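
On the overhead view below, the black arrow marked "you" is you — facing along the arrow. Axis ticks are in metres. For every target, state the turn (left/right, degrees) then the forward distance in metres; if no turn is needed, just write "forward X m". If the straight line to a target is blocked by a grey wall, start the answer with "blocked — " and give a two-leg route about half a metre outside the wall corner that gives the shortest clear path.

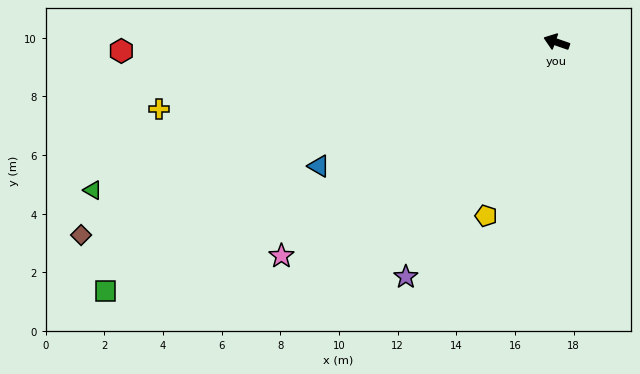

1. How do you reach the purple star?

turn left 76°, forward 9.5 m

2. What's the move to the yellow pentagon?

turn left 87°, forward 6.4 m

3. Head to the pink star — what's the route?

turn left 57°, forward 11.9 m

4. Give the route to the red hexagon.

turn left 20°, forward 14.8 m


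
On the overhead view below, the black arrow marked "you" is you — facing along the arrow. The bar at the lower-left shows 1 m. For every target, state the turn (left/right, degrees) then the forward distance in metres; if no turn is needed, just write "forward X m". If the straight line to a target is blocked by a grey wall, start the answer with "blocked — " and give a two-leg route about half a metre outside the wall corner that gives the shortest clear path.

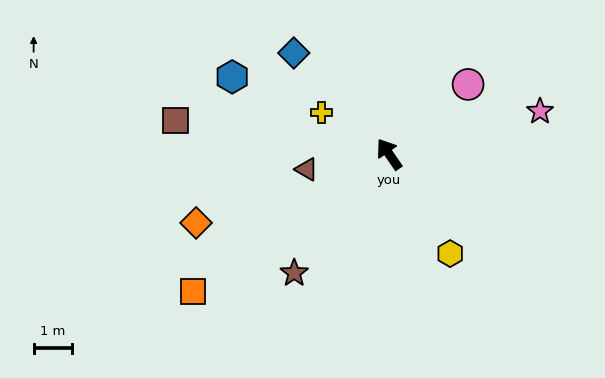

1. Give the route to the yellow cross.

turn left 24°, forward 2.1 m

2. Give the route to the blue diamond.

turn left 9°, forward 3.6 m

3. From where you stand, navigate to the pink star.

turn right 109°, forward 4.1 m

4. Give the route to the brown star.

turn left 107°, forward 3.9 m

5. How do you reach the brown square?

turn left 47°, forward 5.6 m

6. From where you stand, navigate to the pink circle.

turn right 83°, forward 2.7 m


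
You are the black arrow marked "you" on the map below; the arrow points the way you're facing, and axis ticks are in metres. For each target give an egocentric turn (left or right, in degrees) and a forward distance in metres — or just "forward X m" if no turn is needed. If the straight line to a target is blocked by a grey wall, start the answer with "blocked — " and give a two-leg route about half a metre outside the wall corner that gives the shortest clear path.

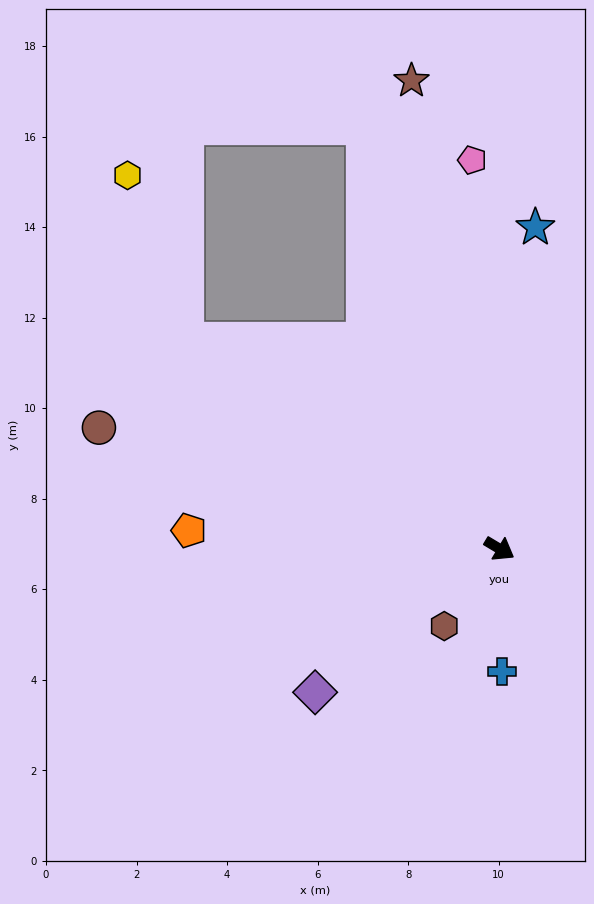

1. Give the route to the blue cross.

turn right 58°, forward 2.7 m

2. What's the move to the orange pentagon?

turn right 152°, forward 6.9 m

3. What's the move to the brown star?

turn left 132°, forward 10.5 m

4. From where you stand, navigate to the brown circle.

turn right 166°, forward 9.2 m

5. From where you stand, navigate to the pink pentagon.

turn left 125°, forward 8.6 m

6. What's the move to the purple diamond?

turn right 111°, forward 5.2 m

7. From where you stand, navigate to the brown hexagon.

turn right 95°, forward 2.1 m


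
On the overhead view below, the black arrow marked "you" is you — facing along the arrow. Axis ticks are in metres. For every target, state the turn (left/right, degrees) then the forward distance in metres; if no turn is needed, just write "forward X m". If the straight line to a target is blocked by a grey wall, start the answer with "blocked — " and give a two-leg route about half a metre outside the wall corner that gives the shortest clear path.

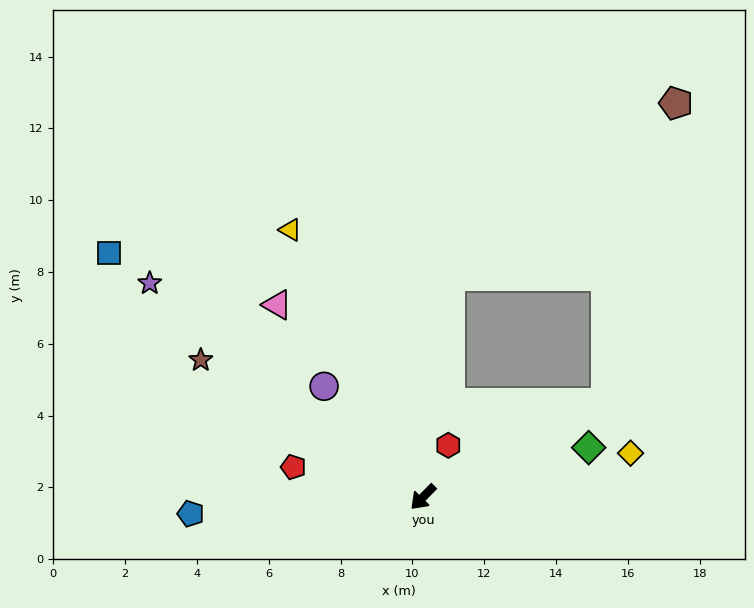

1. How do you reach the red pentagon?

turn right 58°, forward 3.7 m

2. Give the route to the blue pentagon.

turn right 41°, forward 6.5 m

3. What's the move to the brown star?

turn right 77°, forward 7.3 m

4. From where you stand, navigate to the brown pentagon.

blocked — turn right 142°, forward 6.2 m, then turn right 46°, forward 7.9 m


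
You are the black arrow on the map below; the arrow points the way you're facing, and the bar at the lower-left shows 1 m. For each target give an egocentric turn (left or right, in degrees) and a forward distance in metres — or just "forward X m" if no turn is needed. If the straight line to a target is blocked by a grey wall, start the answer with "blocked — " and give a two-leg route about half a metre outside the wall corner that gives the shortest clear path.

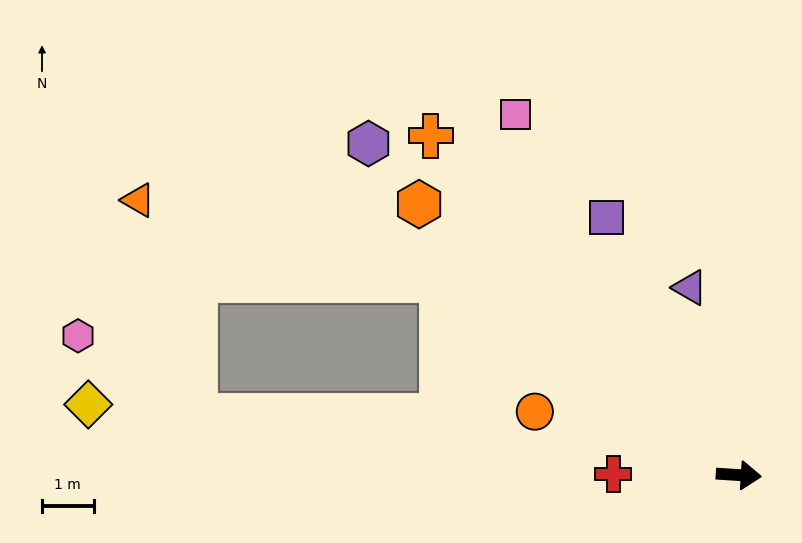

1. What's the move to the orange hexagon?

turn left 143°, forward 8.1 m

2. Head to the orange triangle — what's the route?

blocked — turn left 150°, forward 6.9 m, then turn left 19°, forward 6.1 m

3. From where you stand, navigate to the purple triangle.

turn left 108°, forward 3.8 m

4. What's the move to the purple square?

turn left 121°, forward 5.6 m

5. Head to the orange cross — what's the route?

turn left 136°, forward 8.9 m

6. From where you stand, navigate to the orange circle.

turn left 166°, forward 4.1 m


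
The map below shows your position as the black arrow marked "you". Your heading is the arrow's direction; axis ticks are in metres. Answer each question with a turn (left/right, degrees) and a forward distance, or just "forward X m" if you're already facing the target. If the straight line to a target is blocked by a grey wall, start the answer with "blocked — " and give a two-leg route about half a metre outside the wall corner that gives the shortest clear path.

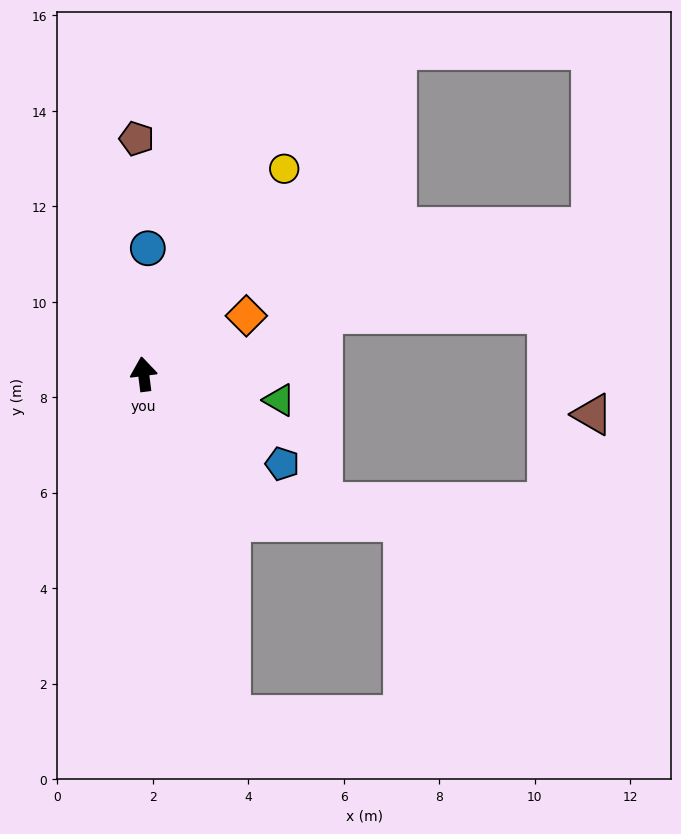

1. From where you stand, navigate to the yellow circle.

turn right 42°, forward 5.2 m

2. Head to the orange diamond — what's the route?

turn right 68°, forward 2.5 m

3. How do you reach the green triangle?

turn right 108°, forward 2.9 m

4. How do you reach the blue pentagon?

turn right 130°, forward 3.5 m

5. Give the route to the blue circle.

turn right 9°, forward 2.6 m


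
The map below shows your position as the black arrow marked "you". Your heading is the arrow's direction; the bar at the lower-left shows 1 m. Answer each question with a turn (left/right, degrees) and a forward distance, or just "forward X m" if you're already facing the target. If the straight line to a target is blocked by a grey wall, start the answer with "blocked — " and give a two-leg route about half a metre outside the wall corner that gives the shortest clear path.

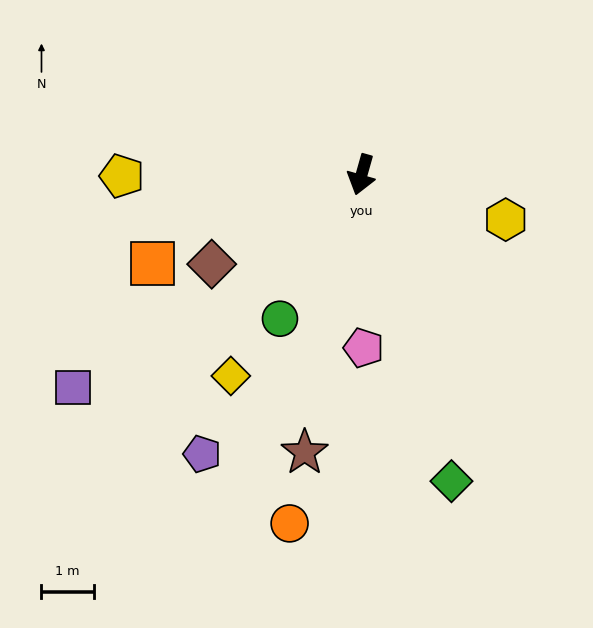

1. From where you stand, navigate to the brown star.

turn left 4°, forward 5.4 m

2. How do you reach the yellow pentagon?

turn right 74°, forward 4.6 m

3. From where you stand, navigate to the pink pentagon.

turn left 16°, forward 3.3 m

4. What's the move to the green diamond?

turn left 32°, forward 6.1 m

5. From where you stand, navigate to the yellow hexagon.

turn left 88°, forward 2.9 m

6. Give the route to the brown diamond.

turn right 43°, forward 3.3 m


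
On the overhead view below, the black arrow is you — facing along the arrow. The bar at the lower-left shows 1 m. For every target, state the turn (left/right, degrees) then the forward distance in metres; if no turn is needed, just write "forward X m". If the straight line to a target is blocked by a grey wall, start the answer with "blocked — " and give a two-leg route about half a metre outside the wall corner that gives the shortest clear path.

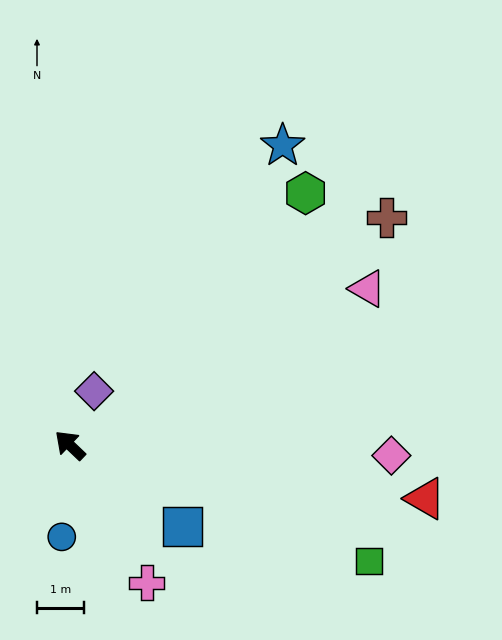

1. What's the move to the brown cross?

turn right 101°, forward 8.3 m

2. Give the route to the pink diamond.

turn right 138°, forward 6.8 m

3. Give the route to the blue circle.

turn left 129°, forward 2.0 m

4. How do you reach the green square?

turn right 158°, forward 6.8 m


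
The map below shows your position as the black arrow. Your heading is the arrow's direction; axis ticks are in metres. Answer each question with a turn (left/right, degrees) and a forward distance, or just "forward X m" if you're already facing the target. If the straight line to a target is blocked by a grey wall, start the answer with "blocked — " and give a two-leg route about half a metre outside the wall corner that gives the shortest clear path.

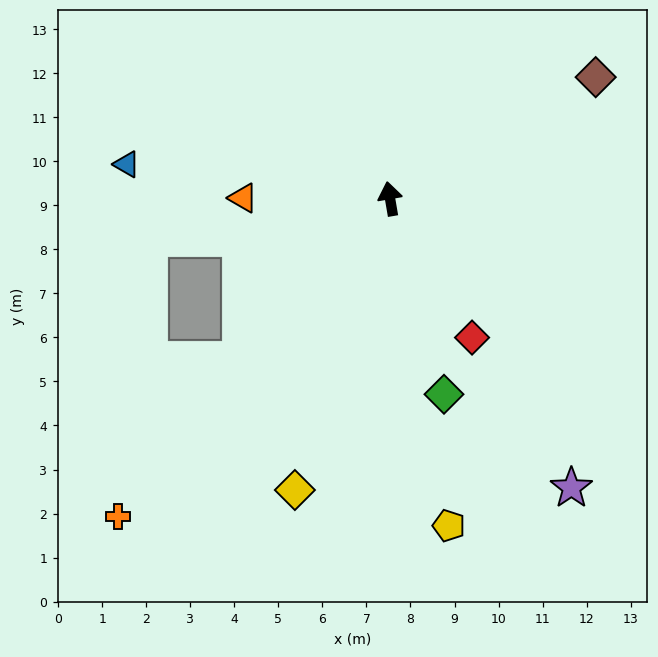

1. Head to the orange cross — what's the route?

turn left 130°, forward 9.5 m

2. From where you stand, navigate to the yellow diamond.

turn left 152°, forward 7.0 m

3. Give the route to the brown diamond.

turn right 69°, forward 5.4 m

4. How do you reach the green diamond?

turn right 174°, forward 4.6 m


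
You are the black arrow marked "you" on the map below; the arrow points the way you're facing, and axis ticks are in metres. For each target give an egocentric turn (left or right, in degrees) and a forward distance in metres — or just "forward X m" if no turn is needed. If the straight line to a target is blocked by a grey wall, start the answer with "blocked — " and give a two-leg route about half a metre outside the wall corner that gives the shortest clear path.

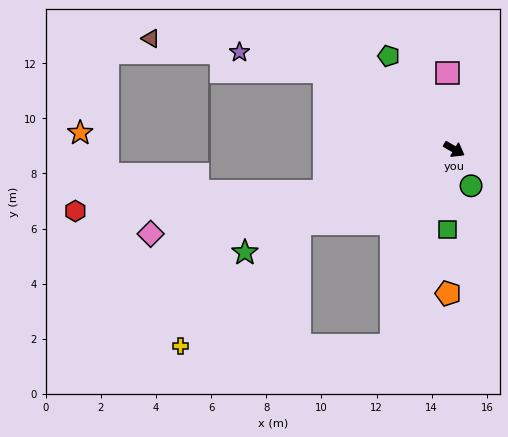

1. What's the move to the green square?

turn right 65°, forward 2.9 m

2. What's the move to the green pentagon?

turn left 155°, forward 4.1 m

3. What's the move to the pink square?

turn left 125°, forward 2.8 m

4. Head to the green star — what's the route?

turn right 124°, forward 8.5 m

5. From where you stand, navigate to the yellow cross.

blocked — turn right 124°, forward 6.2 m, then turn left 20°, forward 6.2 m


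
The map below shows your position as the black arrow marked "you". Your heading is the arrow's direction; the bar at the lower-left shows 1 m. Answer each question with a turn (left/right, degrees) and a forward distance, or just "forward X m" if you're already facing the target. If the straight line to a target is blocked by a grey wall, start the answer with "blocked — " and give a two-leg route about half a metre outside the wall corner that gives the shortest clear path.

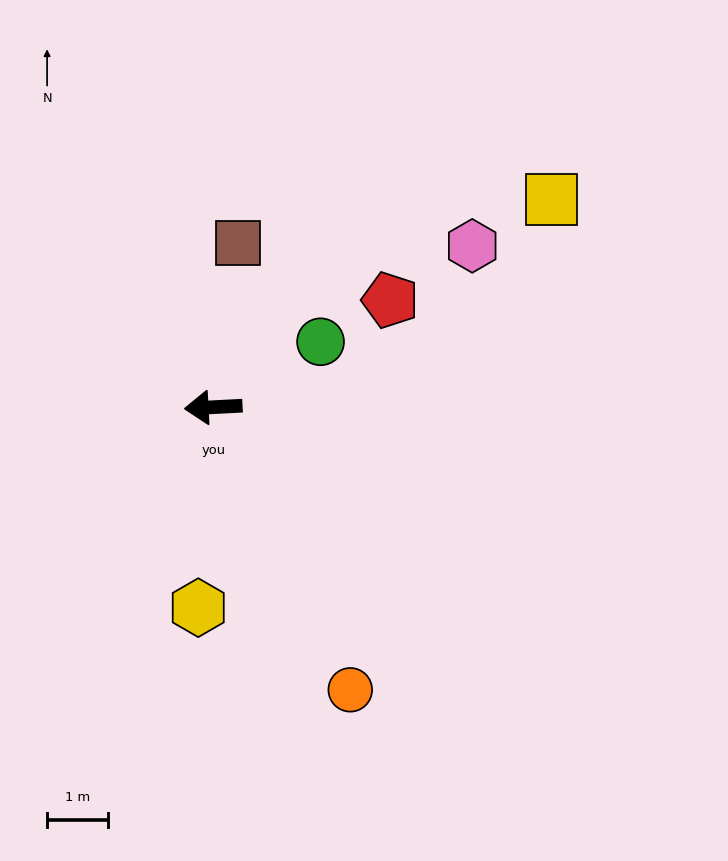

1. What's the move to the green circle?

turn right 152°, forward 2.1 m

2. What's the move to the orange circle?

turn left 113°, forward 5.1 m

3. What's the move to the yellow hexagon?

turn left 83°, forward 3.3 m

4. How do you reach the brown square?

turn right 102°, forward 2.7 m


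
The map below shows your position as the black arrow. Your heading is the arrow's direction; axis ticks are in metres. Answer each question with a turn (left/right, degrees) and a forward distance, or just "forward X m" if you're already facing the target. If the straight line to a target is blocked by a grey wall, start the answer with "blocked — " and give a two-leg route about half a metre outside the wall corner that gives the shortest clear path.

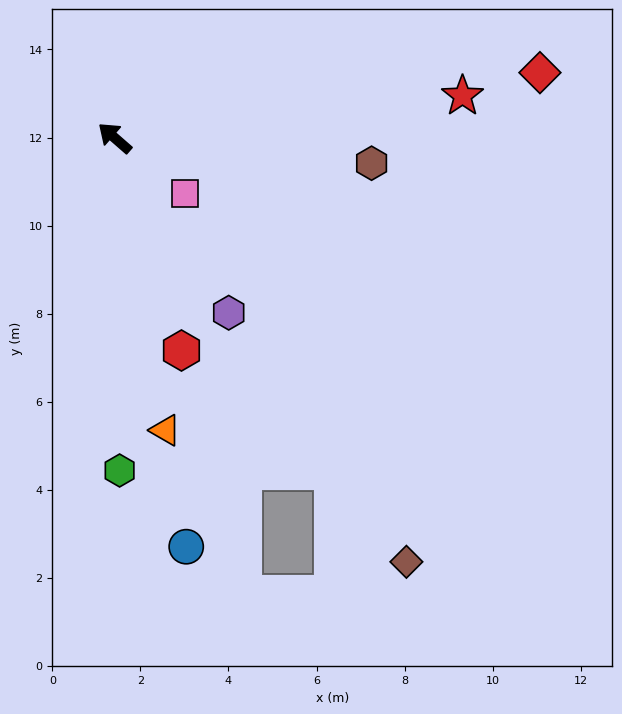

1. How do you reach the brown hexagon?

turn right 145°, forward 5.9 m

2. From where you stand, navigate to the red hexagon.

turn left 149°, forward 5.1 m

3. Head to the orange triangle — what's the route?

turn left 141°, forward 6.7 m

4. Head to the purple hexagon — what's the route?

turn left 164°, forward 4.7 m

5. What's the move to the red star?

turn right 132°, forward 8.0 m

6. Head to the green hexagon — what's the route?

turn left 132°, forward 7.6 m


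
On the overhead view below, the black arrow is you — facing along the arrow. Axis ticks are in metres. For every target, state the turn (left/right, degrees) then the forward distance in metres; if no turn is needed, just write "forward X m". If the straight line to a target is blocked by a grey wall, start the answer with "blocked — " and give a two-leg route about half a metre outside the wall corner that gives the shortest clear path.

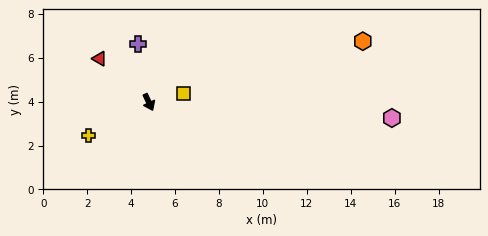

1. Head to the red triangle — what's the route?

turn right 157°, forward 3.0 m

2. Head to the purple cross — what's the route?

turn left 165°, forward 2.7 m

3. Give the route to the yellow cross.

turn right 86°, forward 3.1 m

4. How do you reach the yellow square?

turn left 80°, forward 1.6 m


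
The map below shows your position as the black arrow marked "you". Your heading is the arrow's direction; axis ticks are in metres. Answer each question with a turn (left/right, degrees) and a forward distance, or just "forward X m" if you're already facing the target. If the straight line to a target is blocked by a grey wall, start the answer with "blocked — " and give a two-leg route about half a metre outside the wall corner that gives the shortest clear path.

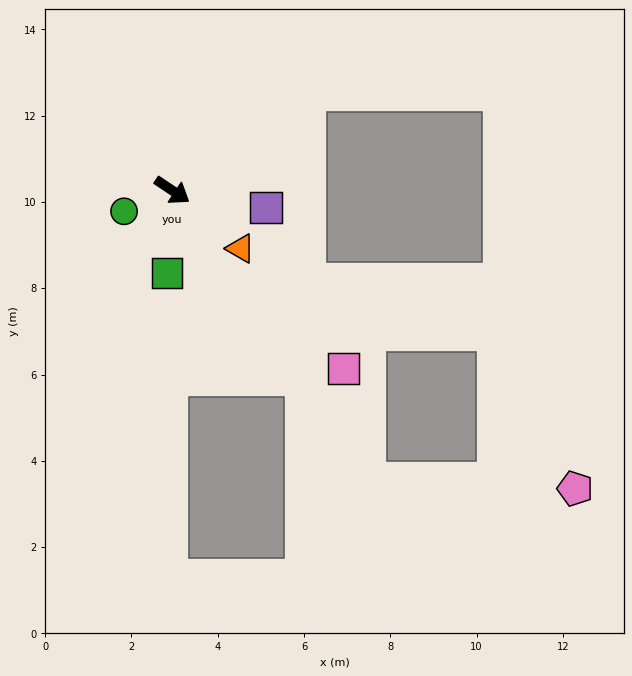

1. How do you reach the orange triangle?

turn right 7°, forward 2.1 m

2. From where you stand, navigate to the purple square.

turn left 23°, forward 2.2 m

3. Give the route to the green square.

turn right 60°, forward 1.9 m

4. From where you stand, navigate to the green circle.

turn right 123°, forward 1.2 m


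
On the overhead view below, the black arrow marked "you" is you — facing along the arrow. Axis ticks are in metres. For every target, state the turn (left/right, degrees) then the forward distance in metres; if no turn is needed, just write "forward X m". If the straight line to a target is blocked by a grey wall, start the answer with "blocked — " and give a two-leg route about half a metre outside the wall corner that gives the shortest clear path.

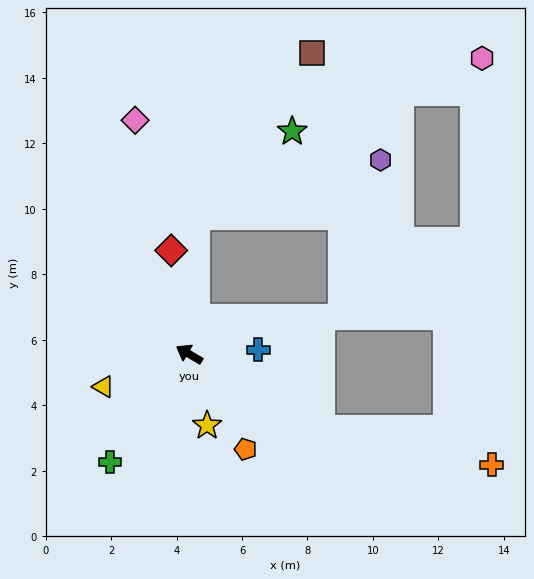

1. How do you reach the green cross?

turn left 84°, forward 4.1 m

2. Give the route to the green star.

blocked — turn right 62°, forward 4.2 m, then turn right 46°, forward 3.9 m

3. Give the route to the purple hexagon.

blocked — turn right 62°, forward 4.2 m, then turn right 71°, forward 5.9 m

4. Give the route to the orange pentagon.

turn left 151°, forward 3.4 m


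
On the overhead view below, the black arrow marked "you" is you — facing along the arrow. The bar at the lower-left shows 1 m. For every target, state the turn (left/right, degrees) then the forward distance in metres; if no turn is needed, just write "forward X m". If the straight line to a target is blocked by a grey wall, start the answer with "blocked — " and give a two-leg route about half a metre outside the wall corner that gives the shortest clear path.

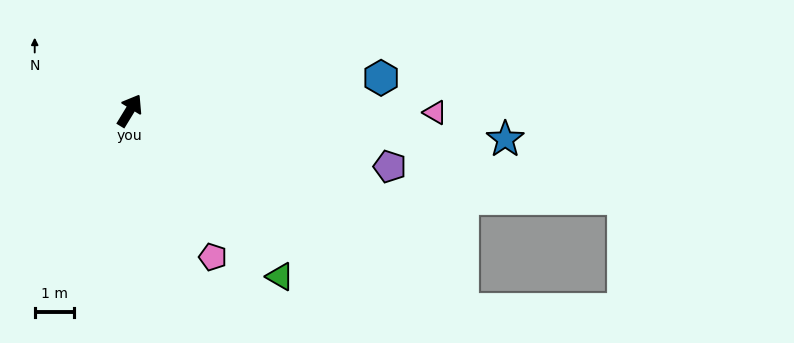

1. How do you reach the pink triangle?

turn right 59°, forward 7.8 m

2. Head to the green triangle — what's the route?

turn right 106°, forward 5.7 m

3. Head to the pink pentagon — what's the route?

turn right 119°, forward 4.3 m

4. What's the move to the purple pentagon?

turn right 71°, forward 6.8 m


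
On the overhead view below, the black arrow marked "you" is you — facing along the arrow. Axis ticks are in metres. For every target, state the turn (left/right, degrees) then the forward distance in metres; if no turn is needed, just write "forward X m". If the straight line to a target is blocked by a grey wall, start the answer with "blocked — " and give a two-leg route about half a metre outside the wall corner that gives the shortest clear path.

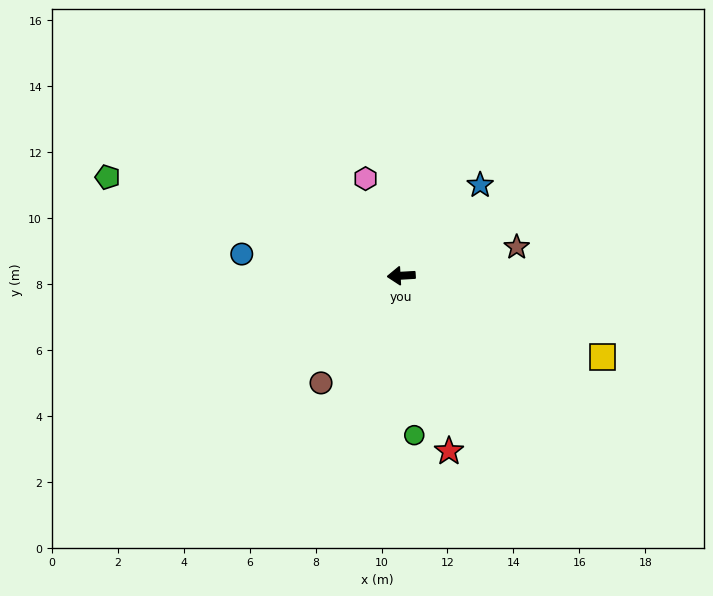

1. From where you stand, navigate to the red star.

turn left 102°, forward 5.5 m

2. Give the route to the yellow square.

turn left 155°, forward 6.6 m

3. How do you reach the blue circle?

turn right 11°, forward 4.9 m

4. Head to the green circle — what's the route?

turn left 91°, forward 4.9 m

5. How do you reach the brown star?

turn right 169°, forward 3.6 m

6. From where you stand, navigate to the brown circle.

turn left 50°, forward 4.1 m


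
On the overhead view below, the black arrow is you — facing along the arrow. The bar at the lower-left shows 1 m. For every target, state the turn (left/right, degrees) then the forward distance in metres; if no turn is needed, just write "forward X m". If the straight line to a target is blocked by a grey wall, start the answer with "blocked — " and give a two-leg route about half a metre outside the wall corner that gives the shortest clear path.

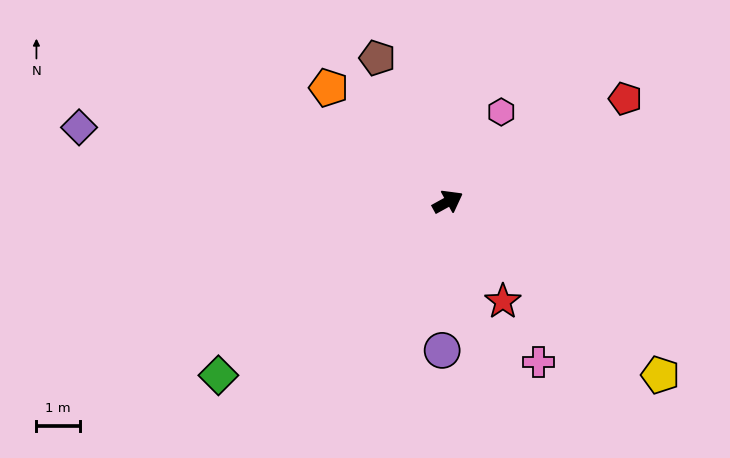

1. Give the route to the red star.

turn right 90°, forward 2.6 m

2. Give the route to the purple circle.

turn right 121°, forward 3.5 m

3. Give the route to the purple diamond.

turn left 140°, forward 8.7 m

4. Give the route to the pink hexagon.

turn left 30°, forward 2.4 m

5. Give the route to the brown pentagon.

turn left 87°, forward 3.7 m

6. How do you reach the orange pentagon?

turn left 107°, forward 3.8 m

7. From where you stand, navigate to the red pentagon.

forward 4.8 m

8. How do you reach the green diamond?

turn right 172°, forward 6.7 m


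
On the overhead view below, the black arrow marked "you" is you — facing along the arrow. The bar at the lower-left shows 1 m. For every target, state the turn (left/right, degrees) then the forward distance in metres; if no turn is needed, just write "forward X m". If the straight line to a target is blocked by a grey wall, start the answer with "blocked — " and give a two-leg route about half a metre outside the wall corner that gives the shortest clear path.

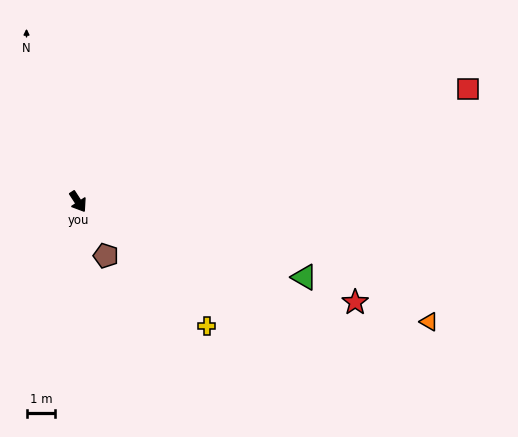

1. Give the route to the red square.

turn left 73°, forward 14.1 m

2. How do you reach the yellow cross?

turn left 13°, forward 6.2 m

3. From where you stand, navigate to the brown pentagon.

turn right 6°, forward 2.1 m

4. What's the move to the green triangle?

turn left 39°, forward 8.3 m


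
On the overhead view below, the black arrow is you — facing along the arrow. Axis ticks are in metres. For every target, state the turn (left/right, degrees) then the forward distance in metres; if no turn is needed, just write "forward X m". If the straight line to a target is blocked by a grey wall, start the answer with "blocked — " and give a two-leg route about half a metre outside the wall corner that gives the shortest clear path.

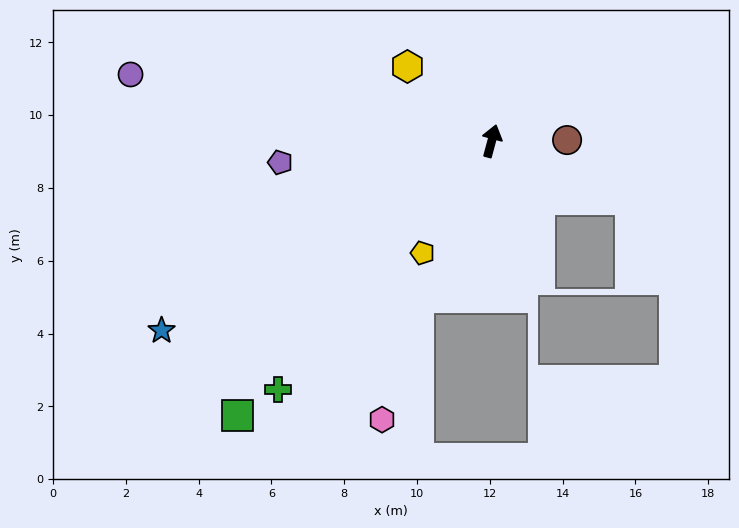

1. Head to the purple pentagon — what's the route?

turn left 111°, forward 5.8 m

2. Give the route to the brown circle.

turn right 74°, forward 2.1 m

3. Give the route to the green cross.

turn left 154°, forward 9.0 m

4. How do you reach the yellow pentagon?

turn left 163°, forward 3.6 m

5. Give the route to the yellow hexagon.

turn left 64°, forward 3.1 m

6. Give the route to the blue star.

turn left 135°, forward 10.5 m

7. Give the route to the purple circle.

turn left 95°, forward 10.1 m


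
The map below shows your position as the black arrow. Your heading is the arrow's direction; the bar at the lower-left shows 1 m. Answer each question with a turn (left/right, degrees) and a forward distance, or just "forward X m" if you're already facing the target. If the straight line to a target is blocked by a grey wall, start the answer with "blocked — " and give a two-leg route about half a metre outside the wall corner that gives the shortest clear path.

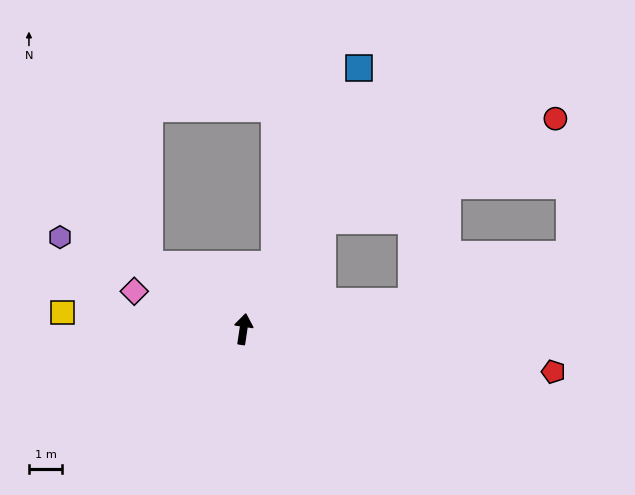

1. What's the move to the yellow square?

turn left 93°, forward 5.5 m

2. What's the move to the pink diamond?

turn left 79°, forward 3.5 m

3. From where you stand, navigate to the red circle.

blocked — turn right 27°, forward 4.1 m, then turn right 31°, forward 7.7 m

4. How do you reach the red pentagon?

turn right 89°, forward 9.5 m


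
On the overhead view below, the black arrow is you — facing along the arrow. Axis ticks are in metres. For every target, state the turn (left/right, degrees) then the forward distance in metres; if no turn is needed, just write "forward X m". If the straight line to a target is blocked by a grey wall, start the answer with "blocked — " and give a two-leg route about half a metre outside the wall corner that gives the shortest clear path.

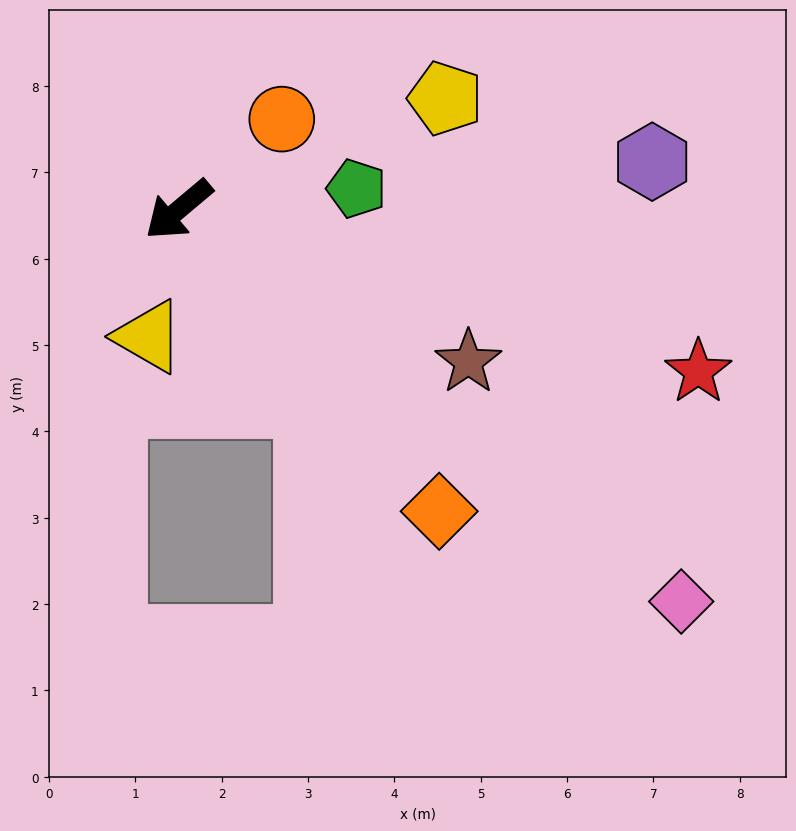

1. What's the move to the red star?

turn left 123°, forward 6.3 m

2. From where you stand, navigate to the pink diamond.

turn left 102°, forward 7.4 m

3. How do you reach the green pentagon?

turn left 147°, forward 2.1 m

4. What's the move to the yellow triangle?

turn left 37°, forward 1.5 m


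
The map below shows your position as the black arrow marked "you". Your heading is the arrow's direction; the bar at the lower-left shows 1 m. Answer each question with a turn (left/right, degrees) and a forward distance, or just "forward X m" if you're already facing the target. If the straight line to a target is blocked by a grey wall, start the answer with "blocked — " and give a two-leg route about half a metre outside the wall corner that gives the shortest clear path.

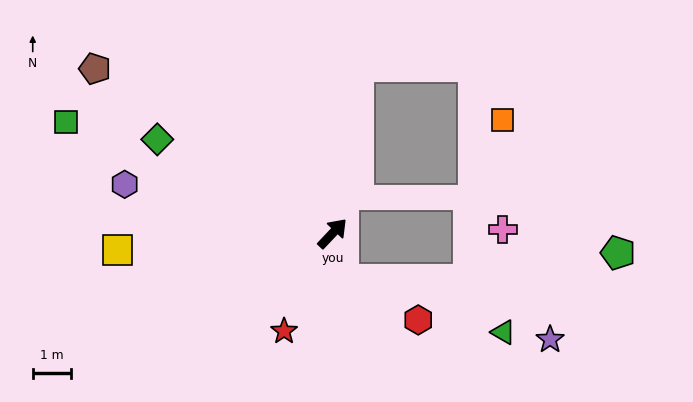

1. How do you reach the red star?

turn right 163°, forward 2.9 m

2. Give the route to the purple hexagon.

turn left 120°, forward 5.6 m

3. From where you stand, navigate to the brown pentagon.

turn left 99°, forward 7.6 m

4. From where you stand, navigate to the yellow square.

turn left 138°, forward 5.7 m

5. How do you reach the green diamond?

turn left 105°, forward 5.2 m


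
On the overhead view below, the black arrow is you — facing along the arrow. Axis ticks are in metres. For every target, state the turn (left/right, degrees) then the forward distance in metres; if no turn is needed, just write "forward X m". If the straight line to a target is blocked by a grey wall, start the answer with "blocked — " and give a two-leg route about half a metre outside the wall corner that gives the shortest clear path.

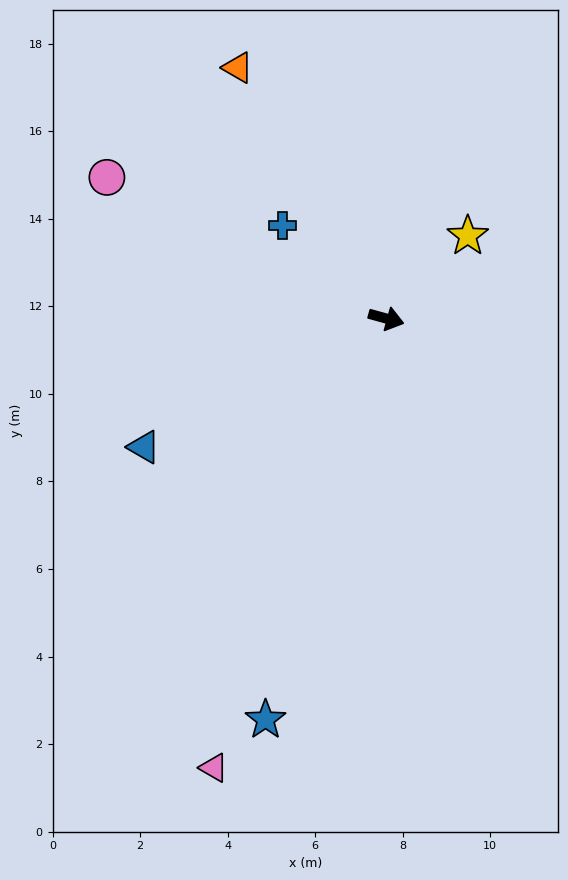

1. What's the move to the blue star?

turn right 91°, forward 9.6 m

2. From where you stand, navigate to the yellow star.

turn left 61°, forward 2.7 m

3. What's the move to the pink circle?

turn left 169°, forward 7.2 m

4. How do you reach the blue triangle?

turn right 137°, forward 6.3 m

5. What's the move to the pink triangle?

turn right 96°, forward 11.0 m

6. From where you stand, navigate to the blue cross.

turn left 154°, forward 3.2 m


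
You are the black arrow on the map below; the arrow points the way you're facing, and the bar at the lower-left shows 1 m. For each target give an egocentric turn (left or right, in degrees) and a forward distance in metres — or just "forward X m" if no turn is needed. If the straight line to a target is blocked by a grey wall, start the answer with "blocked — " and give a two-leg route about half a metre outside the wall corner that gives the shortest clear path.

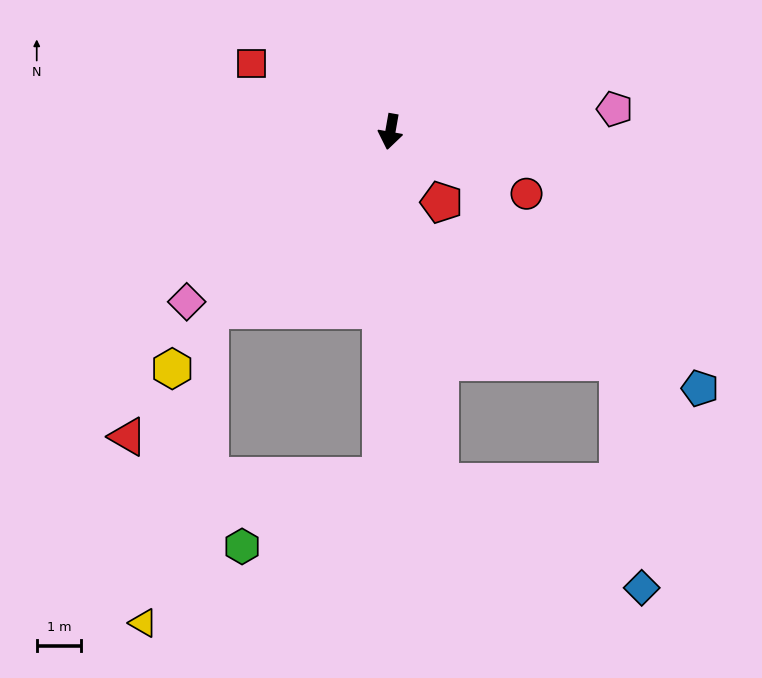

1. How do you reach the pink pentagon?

turn left 106°, forward 5.1 m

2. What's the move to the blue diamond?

blocked — turn left 18°, forward 8.0 m, then turn left 54°, forward 5.2 m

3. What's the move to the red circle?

turn left 75°, forward 3.4 m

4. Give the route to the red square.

turn right 106°, forward 3.5 m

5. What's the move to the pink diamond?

turn right 40°, forward 6.0 m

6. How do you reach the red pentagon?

turn left 46°, forward 2.0 m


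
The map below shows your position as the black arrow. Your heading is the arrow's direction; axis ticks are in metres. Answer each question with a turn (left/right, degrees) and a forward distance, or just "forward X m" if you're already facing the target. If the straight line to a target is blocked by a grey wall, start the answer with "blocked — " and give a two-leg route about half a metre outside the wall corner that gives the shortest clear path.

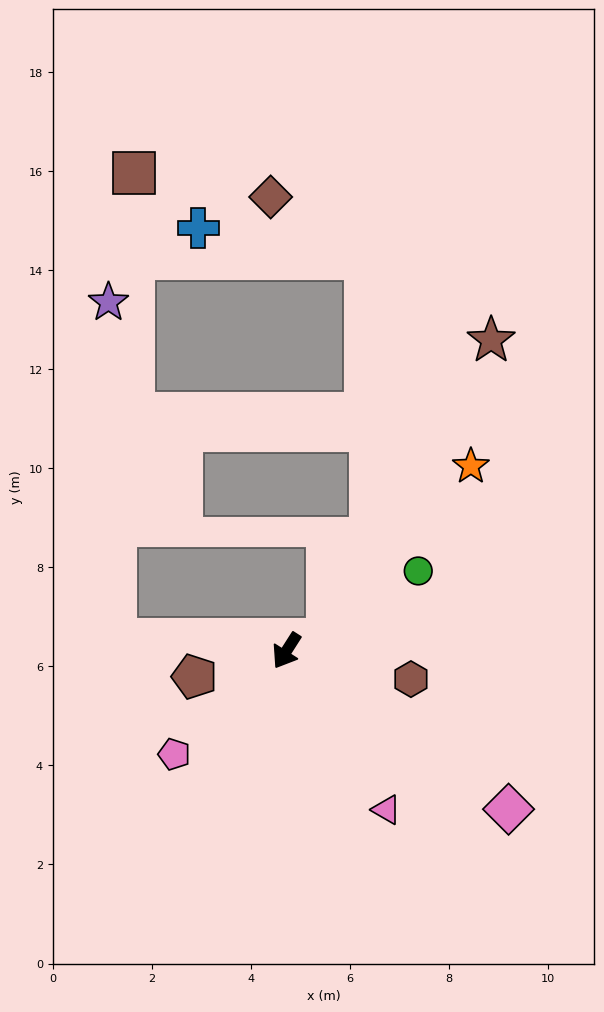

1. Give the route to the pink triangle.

turn left 65°, forward 3.8 m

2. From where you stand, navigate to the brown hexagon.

turn left 110°, forward 2.6 m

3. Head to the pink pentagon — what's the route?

turn right 15°, forward 3.1 m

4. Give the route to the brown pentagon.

turn right 42°, forward 1.9 m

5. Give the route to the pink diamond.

turn left 87°, forward 5.5 m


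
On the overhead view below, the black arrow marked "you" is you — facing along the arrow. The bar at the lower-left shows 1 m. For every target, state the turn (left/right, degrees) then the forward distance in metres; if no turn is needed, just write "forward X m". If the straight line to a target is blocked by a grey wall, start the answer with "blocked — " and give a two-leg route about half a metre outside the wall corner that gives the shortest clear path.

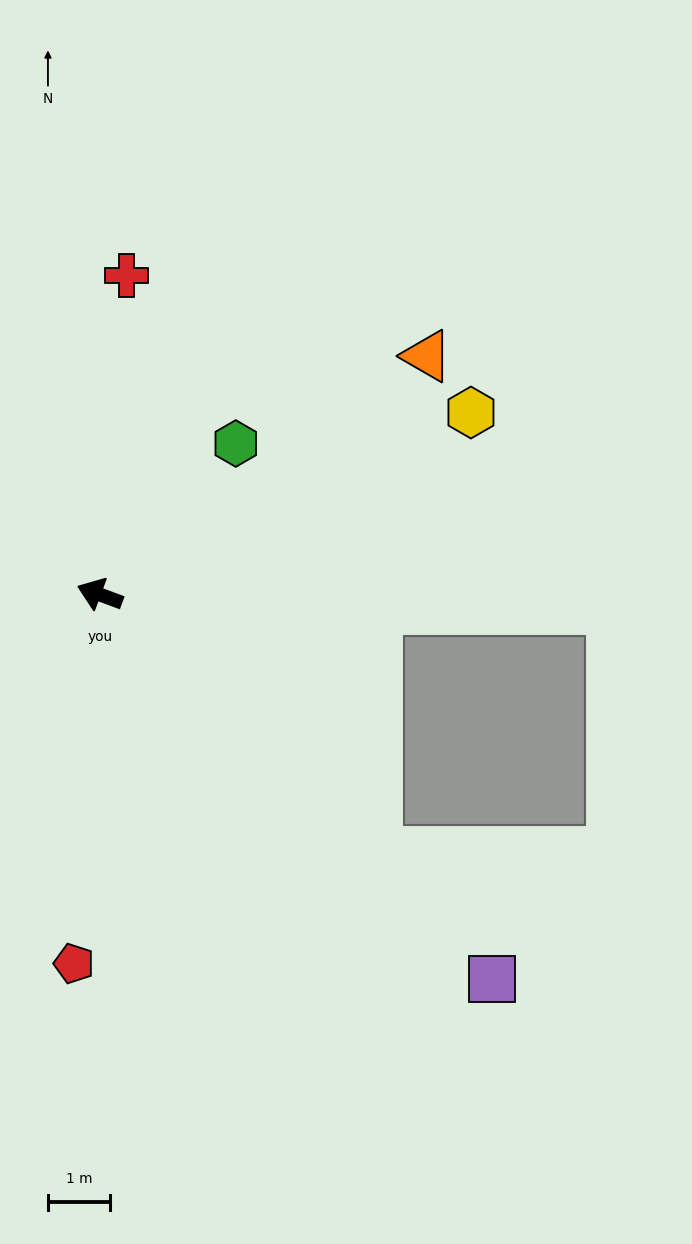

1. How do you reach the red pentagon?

turn left 106°, forward 6.0 m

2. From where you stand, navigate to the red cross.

turn right 74°, forward 5.2 m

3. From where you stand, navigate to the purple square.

turn left 156°, forward 8.9 m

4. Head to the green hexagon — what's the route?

turn right 112°, forward 3.3 m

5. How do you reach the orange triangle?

turn right 124°, forward 6.6 m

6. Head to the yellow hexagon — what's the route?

turn right 134°, forward 6.7 m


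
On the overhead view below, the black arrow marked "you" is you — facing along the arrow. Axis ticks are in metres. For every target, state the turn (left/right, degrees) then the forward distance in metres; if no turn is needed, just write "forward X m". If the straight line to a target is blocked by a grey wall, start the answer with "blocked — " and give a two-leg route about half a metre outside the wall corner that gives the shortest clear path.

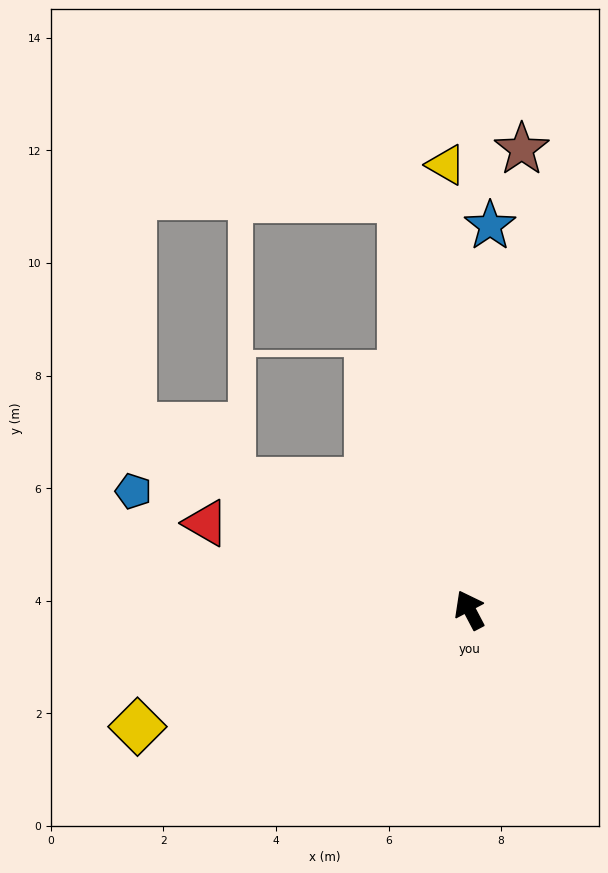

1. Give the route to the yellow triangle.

turn right 25°, forward 7.9 m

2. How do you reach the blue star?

turn right 31°, forward 6.8 m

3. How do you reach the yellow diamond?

turn left 82°, forward 6.3 m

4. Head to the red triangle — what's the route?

turn left 44°, forward 4.9 m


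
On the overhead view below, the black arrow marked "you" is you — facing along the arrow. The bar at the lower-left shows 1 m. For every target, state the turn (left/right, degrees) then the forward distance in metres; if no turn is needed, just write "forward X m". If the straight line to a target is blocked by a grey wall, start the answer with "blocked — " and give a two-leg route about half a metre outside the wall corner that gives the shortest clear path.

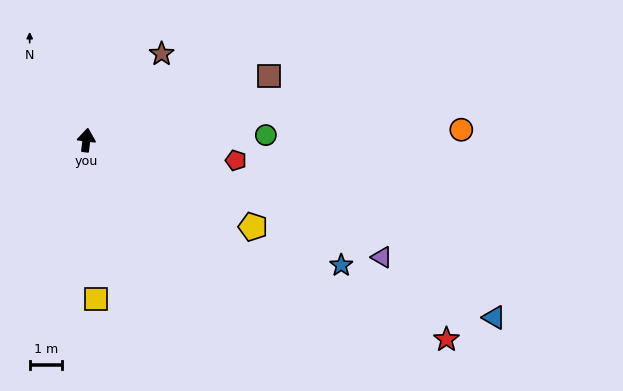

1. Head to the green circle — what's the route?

turn right 81°, forward 5.5 m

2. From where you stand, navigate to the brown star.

turn right 34°, forward 3.5 m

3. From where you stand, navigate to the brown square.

turn right 64°, forward 5.9 m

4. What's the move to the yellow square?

turn right 170°, forward 4.9 m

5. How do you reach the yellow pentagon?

turn right 110°, forward 5.8 m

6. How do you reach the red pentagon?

turn right 91°, forward 4.6 m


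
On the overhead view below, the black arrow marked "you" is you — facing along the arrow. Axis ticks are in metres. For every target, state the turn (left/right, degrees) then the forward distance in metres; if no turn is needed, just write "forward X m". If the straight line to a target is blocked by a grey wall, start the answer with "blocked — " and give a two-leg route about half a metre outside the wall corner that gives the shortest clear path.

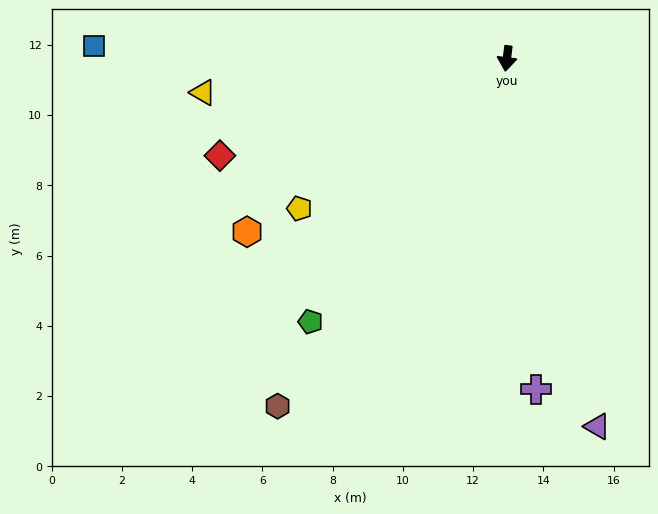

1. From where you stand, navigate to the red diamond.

turn right 64°, forward 8.6 m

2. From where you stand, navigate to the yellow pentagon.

turn right 47°, forward 7.3 m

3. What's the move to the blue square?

turn right 85°, forward 11.8 m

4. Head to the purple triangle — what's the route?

turn left 21°, forward 10.8 m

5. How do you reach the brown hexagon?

turn right 26°, forward 11.9 m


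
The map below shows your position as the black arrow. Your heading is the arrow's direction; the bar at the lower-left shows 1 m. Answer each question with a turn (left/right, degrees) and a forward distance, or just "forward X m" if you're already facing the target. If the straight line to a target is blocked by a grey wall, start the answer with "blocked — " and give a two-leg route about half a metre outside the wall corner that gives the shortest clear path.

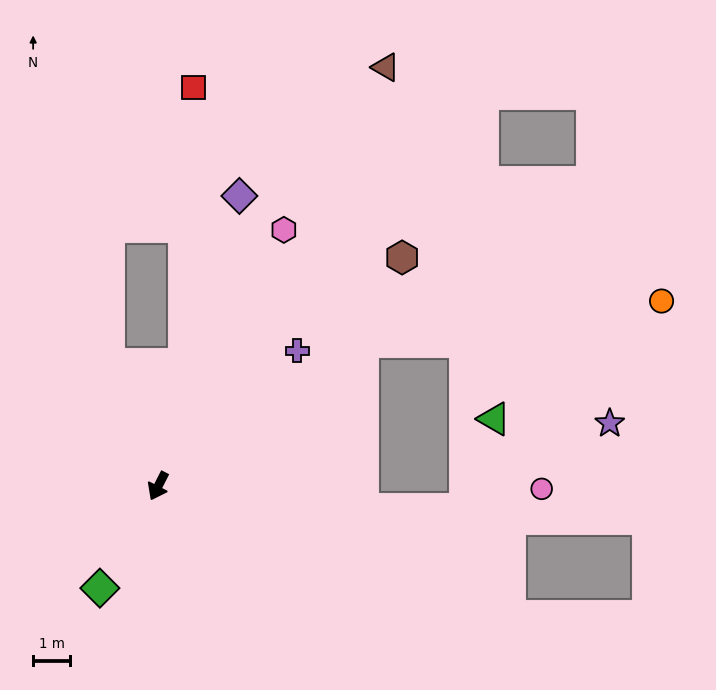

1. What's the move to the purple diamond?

turn right 169°, forward 8.1 m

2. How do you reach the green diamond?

turn right 3°, forward 3.2 m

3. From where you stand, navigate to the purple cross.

turn left 161°, forward 5.2 m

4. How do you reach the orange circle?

blocked — turn left 152°, forward 6.7 m, then turn right 27°, forward 8.1 m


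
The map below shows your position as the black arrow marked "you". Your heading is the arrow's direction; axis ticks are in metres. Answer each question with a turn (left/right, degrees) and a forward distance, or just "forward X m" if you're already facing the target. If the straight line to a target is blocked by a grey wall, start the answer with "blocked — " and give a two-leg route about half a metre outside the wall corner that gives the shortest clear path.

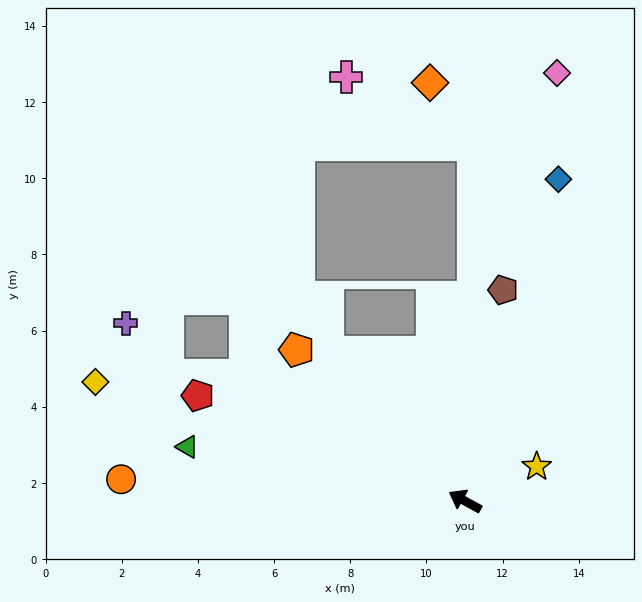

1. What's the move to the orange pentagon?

turn right 13°, forward 5.9 m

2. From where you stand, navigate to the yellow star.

turn right 125°, forward 2.1 m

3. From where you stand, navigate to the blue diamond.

turn right 77°, forward 8.8 m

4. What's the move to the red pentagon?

turn left 7°, forward 7.5 m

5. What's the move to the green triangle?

turn left 18°, forward 7.4 m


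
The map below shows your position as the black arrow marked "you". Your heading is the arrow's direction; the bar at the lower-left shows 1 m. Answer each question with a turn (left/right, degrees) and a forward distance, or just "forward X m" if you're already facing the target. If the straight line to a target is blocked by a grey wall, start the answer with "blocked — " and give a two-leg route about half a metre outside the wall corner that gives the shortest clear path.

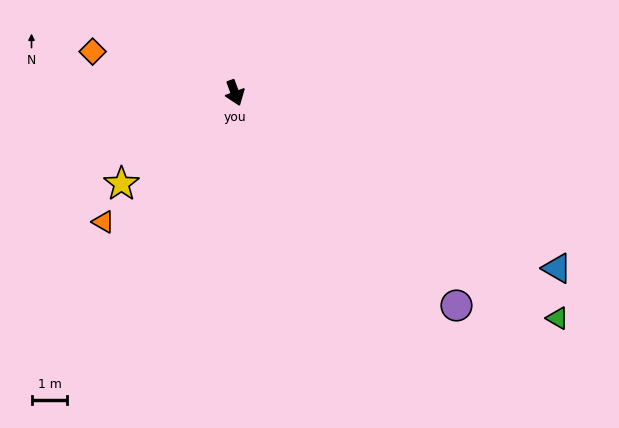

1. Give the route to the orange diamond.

turn right 126°, forward 4.1 m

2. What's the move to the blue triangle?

turn left 41°, forward 10.2 m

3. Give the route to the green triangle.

turn left 35°, forward 10.9 m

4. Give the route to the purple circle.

turn left 26°, forward 8.5 m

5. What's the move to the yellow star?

turn right 72°, forward 4.0 m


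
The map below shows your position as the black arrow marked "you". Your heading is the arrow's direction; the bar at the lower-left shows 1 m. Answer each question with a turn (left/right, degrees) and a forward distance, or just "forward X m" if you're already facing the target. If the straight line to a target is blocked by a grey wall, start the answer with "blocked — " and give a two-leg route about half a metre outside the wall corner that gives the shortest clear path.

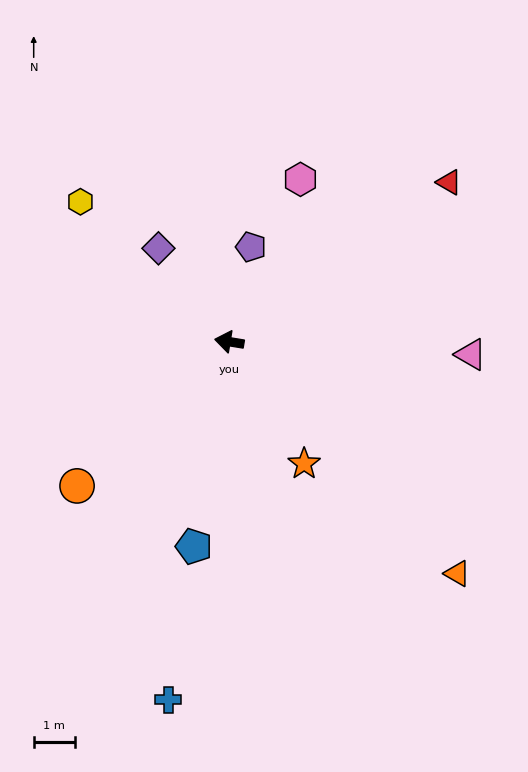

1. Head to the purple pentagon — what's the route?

turn right 94°, forward 2.4 m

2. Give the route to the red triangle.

turn right 135°, forward 6.6 m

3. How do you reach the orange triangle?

turn left 144°, forward 7.9 m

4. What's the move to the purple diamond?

turn right 44°, forward 2.9 m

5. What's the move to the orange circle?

turn left 53°, forward 5.1 m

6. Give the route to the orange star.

turn left 131°, forward 3.5 m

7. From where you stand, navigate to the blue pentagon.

turn left 89°, forward 5.1 m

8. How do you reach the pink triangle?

turn right 174°, forward 5.9 m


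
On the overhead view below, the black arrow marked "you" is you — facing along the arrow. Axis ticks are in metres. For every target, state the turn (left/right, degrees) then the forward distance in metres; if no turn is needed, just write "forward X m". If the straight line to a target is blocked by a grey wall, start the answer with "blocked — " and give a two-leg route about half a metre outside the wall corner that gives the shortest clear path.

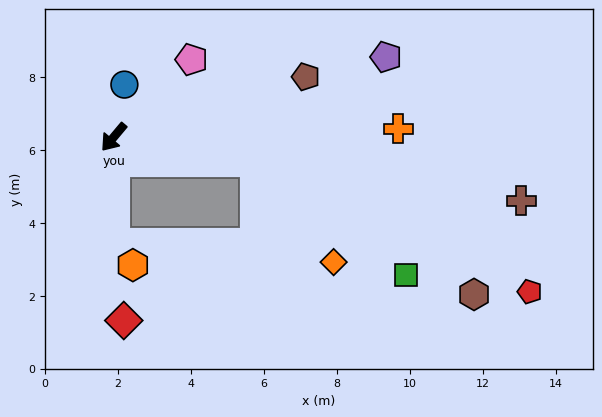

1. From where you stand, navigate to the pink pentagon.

turn left 175°, forward 3.0 m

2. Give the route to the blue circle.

turn right 152°, forward 1.5 m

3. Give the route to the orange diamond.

blocked — turn left 120°, forward 4.0 m, then turn right 42°, forward 3.5 m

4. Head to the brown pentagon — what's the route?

turn left 147°, forward 5.5 m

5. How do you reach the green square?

blocked — turn left 120°, forward 4.0 m, then turn right 27°, forward 5.2 m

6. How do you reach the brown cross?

turn left 121°, forward 11.3 m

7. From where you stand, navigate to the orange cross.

turn left 132°, forward 7.8 m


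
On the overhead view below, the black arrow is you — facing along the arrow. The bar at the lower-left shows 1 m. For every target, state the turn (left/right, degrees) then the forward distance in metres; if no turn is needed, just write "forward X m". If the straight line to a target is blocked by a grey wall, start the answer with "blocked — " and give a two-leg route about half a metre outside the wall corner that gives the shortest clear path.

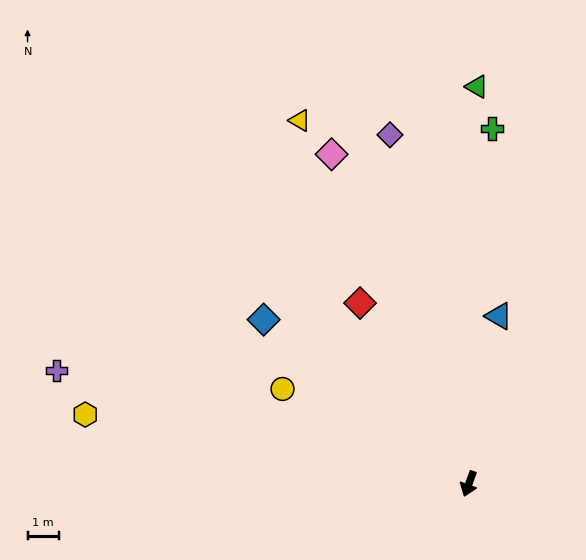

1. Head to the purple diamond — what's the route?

turn right 147°, forward 11.5 m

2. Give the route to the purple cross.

turn right 85°, forward 13.8 m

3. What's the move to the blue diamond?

turn right 109°, forward 8.5 m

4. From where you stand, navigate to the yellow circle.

turn right 97°, forward 6.7 m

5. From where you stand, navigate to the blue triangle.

turn right 170°, forward 5.5 m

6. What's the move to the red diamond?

turn right 129°, forward 6.8 m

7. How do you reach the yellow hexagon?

turn right 80°, forward 12.6 m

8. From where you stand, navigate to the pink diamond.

turn right 137°, forward 11.5 m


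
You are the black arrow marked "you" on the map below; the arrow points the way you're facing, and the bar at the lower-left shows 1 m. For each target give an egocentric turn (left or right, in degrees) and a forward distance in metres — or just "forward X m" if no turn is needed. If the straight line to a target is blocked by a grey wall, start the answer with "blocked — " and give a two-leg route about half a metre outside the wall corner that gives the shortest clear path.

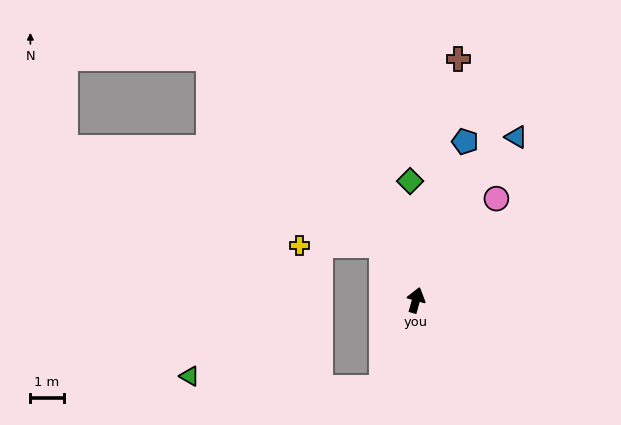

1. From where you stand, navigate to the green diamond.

turn left 19°, forward 3.6 m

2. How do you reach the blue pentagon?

forward 5.0 m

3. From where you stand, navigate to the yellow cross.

blocked — turn left 46°, forward 1.9 m, then turn left 61°, forward 2.5 m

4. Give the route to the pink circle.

turn right 23°, forward 3.9 m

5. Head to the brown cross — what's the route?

turn left 6°, forward 7.4 m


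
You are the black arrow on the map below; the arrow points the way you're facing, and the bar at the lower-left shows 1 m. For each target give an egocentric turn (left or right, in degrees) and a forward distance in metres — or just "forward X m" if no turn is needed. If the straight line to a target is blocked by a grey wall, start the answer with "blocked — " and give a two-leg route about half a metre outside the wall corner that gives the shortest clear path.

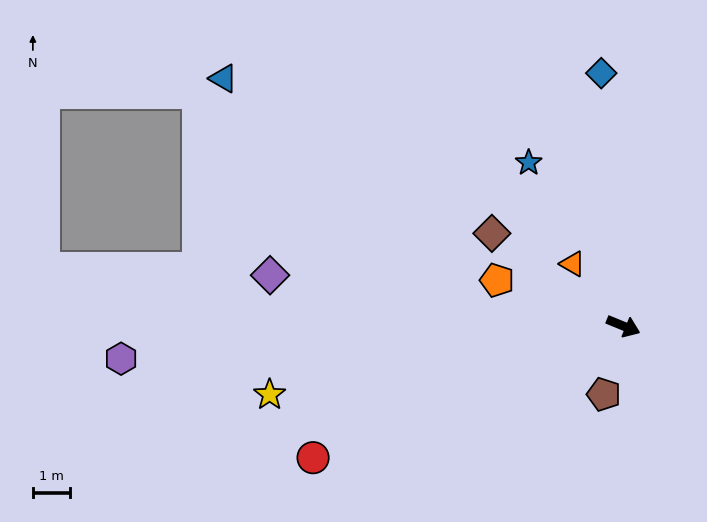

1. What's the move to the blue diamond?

turn left 117°, forward 6.8 m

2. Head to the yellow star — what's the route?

turn right 147°, forward 9.6 m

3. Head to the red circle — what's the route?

turn right 135°, forward 9.0 m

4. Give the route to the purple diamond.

turn right 166°, forward 9.5 m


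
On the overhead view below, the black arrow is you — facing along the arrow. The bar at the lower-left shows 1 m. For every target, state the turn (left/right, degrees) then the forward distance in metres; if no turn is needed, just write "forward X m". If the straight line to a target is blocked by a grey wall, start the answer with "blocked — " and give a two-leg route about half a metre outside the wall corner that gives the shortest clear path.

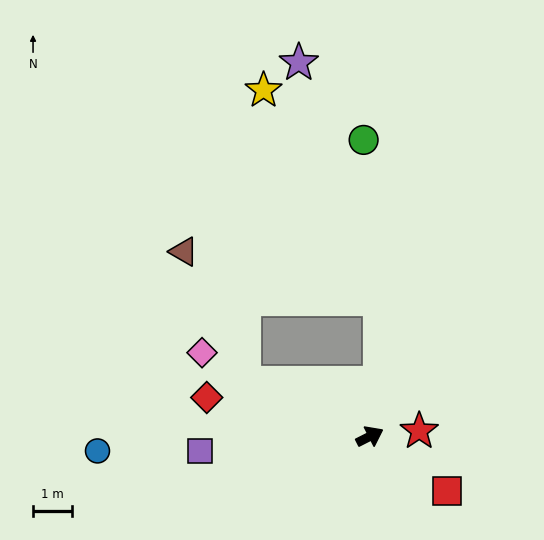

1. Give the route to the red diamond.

turn left 140°, forward 4.3 m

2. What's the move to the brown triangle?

blocked — turn left 130°, forward 3.5 m, then turn right 42°, forward 3.7 m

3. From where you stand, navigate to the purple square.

turn left 158°, forward 4.3 m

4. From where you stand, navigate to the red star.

turn right 21°, forward 1.3 m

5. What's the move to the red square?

turn right 62°, forward 2.4 m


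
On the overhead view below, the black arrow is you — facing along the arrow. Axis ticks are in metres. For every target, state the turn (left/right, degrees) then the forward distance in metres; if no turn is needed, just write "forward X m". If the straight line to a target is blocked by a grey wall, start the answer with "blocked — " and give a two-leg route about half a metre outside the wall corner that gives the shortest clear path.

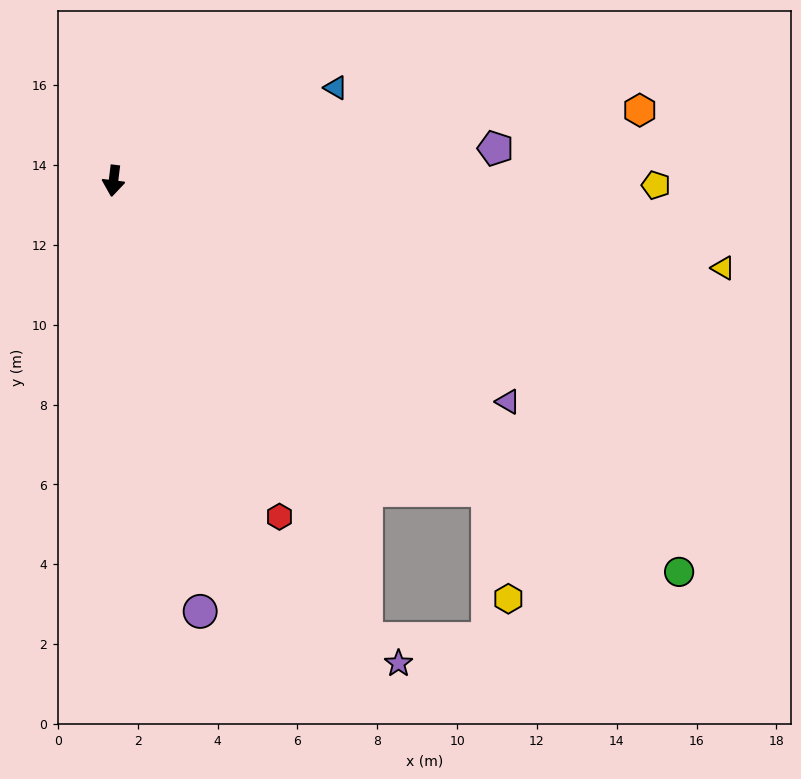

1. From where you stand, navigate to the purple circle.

turn left 18°, forward 11.0 m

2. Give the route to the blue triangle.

turn left 120°, forward 6.0 m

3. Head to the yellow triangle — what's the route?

turn left 89°, forward 15.4 m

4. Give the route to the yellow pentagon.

turn left 97°, forward 13.6 m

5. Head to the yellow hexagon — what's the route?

blocked — turn left 57°, forward 12.2 m, then turn right 39°, forward 2.8 m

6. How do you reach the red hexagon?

turn left 33°, forward 9.4 m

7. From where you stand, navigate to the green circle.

turn left 62°, forward 17.2 m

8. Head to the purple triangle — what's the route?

turn left 68°, forward 11.3 m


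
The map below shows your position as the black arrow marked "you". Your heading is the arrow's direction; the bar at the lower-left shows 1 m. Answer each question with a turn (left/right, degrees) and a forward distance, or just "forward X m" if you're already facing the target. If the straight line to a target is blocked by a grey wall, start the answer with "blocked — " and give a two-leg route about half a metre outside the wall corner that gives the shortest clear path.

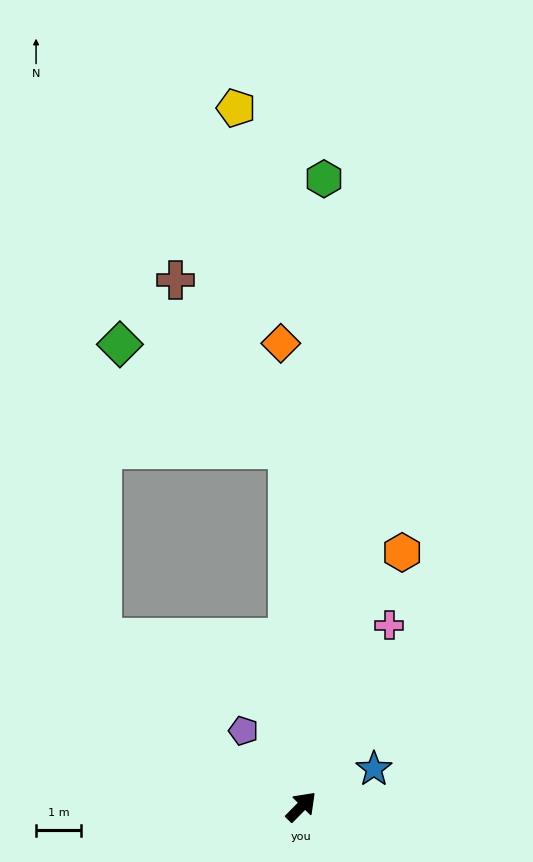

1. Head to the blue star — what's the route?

turn right 18°, forward 1.8 m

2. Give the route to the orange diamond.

turn left 47°, forward 10.3 m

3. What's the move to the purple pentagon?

turn left 82°, forward 2.1 m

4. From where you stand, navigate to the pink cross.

turn left 19°, forward 4.5 m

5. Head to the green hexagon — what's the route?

turn left 43°, forward 13.9 m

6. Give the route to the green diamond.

blocked — turn left 47°, forward 7.9 m, then turn left 55°, forward 4.4 m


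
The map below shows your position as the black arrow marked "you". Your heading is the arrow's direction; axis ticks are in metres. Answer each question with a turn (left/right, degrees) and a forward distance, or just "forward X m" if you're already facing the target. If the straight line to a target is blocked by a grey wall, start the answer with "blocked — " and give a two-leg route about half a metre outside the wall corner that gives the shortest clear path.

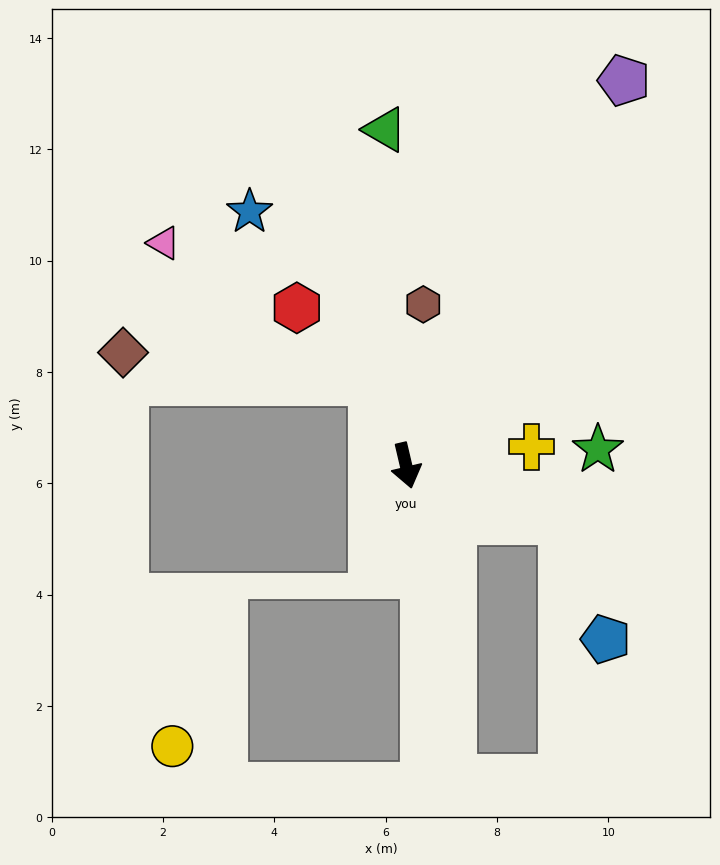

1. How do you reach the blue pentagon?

blocked — turn left 57°, forward 3.0 m, then turn right 50°, forward 2.3 m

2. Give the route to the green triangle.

turn left 170°, forward 6.0 m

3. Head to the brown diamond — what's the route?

blocked — turn right 171°, forward 1.6 m, then turn left 61°, forward 4.5 m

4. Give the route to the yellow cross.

turn left 85°, forward 2.3 m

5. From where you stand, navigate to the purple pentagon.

turn left 137°, forward 7.9 m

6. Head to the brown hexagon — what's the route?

turn left 161°, forward 2.9 m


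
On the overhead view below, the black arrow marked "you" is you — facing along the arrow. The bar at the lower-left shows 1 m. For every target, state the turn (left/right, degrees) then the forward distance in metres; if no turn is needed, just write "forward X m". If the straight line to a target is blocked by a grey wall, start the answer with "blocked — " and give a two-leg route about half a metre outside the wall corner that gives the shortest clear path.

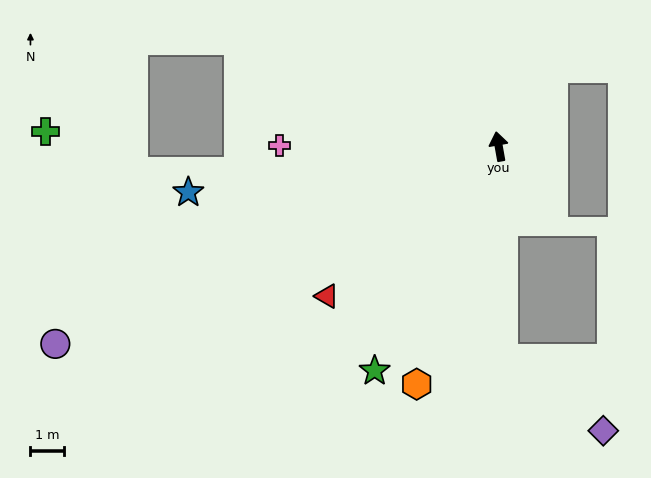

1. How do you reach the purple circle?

turn left 104°, forward 14.4 m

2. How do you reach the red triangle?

turn left 121°, forward 6.7 m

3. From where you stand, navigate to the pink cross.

turn left 80°, forward 6.5 m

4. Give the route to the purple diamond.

blocked — turn left 171°, forward 6.3 m, then turn left 53°, forward 3.6 m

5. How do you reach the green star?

turn left 141°, forward 7.6 m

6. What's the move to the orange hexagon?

turn left 151°, forward 7.4 m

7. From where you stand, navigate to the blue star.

turn left 88°, forward 9.3 m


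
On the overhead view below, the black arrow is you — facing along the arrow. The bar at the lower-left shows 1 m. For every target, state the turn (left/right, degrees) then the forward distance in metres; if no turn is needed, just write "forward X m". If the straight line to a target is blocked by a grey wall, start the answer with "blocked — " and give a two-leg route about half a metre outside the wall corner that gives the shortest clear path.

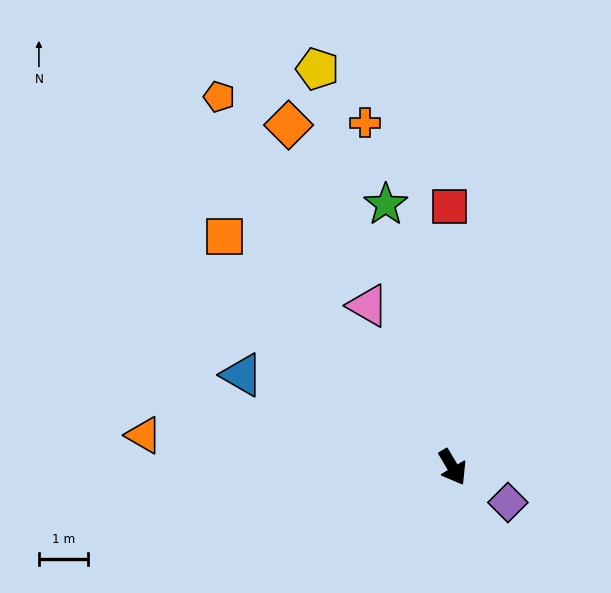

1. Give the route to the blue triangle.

turn right 144°, forward 4.7 m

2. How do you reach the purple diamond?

turn left 27°, forward 1.3 m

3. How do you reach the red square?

turn left 150°, forward 5.3 m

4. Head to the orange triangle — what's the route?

turn right 126°, forward 6.4 m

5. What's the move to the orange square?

turn right 166°, forward 6.6 m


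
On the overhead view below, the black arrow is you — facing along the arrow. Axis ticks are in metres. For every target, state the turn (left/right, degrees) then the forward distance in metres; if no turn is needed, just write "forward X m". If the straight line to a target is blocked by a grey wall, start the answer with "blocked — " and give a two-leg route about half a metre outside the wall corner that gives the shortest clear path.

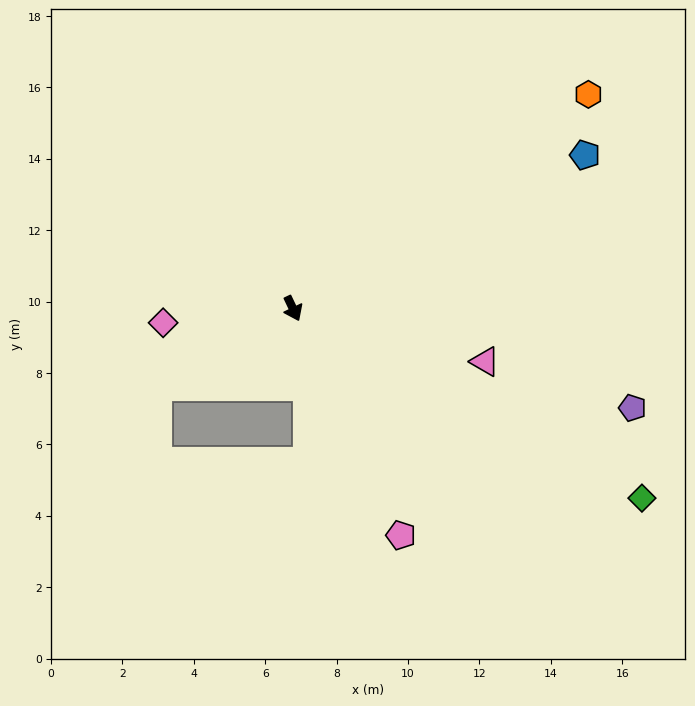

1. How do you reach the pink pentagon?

forward 7.0 m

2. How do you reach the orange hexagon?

turn left 100°, forward 10.2 m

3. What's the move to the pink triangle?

turn left 49°, forward 5.6 m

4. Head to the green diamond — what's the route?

turn left 36°, forward 11.1 m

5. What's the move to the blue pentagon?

turn left 92°, forward 9.2 m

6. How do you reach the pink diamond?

turn right 109°, forward 3.7 m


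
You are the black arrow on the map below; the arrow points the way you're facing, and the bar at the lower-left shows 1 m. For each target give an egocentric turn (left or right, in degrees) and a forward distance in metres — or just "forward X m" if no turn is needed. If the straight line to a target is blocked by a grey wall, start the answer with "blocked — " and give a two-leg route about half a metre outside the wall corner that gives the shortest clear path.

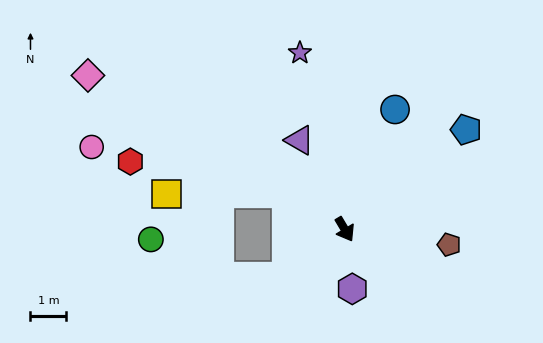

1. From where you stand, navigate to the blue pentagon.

turn left 99°, forward 4.4 m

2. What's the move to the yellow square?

blocked — turn right 153°, forward 1.9 m, then turn left 33°, forward 3.4 m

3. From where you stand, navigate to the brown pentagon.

turn left 51°, forward 2.9 m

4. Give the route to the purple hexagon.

turn right 24°, forward 1.7 m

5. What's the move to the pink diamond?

turn right 152°, forward 8.4 m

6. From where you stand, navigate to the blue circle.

turn left 126°, forward 3.6 m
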